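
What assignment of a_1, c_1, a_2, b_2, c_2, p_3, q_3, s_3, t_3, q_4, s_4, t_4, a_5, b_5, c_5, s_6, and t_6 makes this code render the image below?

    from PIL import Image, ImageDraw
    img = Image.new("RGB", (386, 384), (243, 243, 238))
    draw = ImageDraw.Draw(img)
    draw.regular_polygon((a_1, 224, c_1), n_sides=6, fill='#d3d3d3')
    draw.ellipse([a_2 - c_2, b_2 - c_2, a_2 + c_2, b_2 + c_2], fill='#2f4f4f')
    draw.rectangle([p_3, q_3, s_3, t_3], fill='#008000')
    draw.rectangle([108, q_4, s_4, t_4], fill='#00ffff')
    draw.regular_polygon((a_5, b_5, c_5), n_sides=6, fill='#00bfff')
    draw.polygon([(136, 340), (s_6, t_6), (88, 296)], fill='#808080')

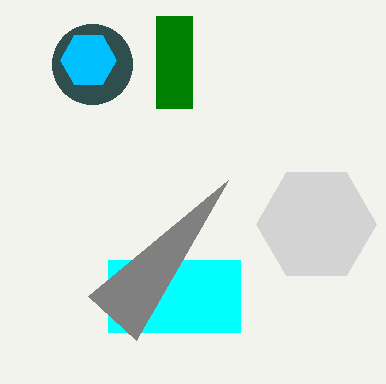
a_1 = 316; c_1 = 60; a_2 = 92; b_2 = 64; c_2 = 40; p_3 = 156; q_3 = 16; s_3 = 192; t_3 = 108; q_4 = 260; s_4 = 240; t_4 = 332; a_5 = 88; b_5 = 60; c_5 = 28; s_6 = 228; t_6 = 180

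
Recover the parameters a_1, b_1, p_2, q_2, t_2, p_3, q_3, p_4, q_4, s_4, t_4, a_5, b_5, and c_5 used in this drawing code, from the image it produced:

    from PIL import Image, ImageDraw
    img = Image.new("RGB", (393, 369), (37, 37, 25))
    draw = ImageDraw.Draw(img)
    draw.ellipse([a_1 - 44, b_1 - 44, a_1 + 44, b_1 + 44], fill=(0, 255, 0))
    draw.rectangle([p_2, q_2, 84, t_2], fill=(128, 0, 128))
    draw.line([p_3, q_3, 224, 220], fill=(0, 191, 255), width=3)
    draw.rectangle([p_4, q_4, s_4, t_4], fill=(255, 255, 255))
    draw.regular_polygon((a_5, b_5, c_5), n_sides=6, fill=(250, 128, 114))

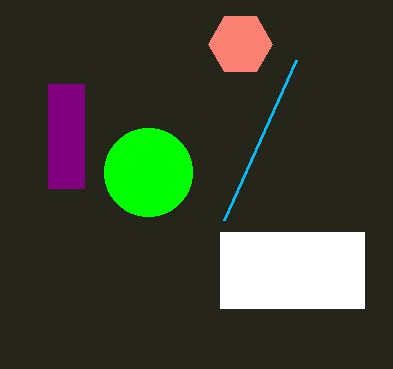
a_1 = 148
b_1 = 172
p_2 = 48
q_2 = 84
t_2 = 188
p_3 = 296
q_3 = 60
p_4 = 220
q_4 = 232
s_4 = 364
t_4 = 308
a_5 = 240
b_5 = 44
c_5 = 32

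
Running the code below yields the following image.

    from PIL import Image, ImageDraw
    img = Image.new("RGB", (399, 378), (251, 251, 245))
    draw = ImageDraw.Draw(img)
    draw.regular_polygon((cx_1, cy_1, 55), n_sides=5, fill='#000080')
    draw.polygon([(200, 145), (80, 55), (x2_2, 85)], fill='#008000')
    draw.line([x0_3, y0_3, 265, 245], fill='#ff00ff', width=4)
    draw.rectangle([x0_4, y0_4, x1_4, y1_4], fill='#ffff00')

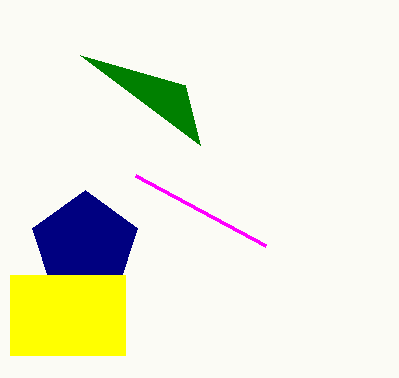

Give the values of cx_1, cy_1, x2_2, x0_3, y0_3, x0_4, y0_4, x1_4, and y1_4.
cx_1 = 85; cy_1 = 245; x2_2 = 185; x0_3 = 135; y0_3 = 175; x0_4 = 10; y0_4 = 275; x1_4 = 125; y1_4 = 355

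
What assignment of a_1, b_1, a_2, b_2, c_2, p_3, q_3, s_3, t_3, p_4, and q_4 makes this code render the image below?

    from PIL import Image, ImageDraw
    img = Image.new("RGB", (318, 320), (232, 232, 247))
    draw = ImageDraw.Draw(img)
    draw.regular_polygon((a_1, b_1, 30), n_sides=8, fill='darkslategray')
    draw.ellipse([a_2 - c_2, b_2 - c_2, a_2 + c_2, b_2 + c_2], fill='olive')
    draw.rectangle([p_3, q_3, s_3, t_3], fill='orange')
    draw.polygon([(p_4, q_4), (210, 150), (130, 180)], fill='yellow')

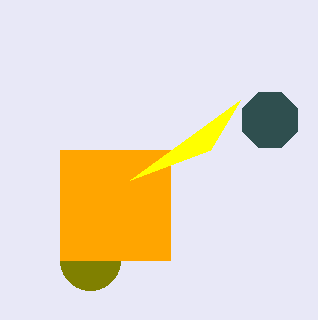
a_1 = 270
b_1 = 120
a_2 = 90
b_2 = 260
c_2 = 30
p_3 = 60
q_3 = 150
s_3 = 170
t_3 = 260
p_4 = 240
q_4 = 100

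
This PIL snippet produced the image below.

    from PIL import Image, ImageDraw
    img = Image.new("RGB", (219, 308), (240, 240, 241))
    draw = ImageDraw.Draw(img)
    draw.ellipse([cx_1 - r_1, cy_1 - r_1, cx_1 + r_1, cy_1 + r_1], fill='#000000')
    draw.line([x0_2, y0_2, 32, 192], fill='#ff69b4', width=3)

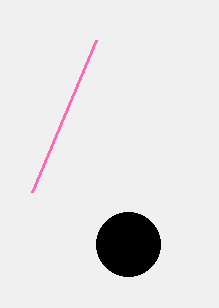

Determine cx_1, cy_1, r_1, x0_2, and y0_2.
cx_1 = 128; cy_1 = 244; r_1 = 32; x0_2 = 96; y0_2 = 40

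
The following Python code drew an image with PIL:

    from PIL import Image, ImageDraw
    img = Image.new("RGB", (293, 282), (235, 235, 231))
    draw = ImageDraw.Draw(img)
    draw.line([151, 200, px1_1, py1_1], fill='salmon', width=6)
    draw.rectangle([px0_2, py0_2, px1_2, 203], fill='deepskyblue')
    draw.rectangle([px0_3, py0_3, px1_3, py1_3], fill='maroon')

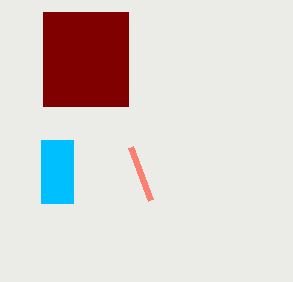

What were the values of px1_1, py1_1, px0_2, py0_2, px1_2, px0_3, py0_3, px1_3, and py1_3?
px1_1 = 131, py1_1 = 147, px0_2 = 41, py0_2 = 140, px1_2 = 73, px0_3 = 43, py0_3 = 12, px1_3 = 128, py1_3 = 106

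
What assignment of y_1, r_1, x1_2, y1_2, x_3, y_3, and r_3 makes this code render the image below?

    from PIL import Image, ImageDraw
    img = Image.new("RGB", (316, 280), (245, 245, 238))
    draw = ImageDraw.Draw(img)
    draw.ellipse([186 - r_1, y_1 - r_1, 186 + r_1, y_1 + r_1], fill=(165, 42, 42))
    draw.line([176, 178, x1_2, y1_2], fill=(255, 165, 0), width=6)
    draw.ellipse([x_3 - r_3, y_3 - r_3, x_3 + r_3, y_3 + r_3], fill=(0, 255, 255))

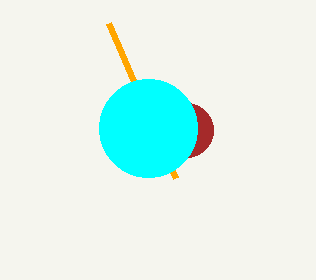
y_1 = 130; r_1 = 27; x1_2 = 109; y1_2 = 23; x_3 = 148; y_3 = 128; r_3 = 49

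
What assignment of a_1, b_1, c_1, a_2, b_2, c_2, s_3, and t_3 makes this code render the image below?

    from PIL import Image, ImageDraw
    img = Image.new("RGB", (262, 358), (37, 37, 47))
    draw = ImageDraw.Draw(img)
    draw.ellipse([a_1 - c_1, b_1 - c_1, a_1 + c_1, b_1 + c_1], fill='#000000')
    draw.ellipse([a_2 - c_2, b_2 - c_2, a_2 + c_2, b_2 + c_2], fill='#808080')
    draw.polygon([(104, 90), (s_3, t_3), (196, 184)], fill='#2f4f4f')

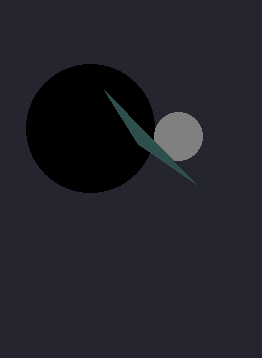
a_1 = 90
b_1 = 128
c_1 = 64
a_2 = 178
b_2 = 136
c_2 = 24
s_3 = 138
t_3 = 144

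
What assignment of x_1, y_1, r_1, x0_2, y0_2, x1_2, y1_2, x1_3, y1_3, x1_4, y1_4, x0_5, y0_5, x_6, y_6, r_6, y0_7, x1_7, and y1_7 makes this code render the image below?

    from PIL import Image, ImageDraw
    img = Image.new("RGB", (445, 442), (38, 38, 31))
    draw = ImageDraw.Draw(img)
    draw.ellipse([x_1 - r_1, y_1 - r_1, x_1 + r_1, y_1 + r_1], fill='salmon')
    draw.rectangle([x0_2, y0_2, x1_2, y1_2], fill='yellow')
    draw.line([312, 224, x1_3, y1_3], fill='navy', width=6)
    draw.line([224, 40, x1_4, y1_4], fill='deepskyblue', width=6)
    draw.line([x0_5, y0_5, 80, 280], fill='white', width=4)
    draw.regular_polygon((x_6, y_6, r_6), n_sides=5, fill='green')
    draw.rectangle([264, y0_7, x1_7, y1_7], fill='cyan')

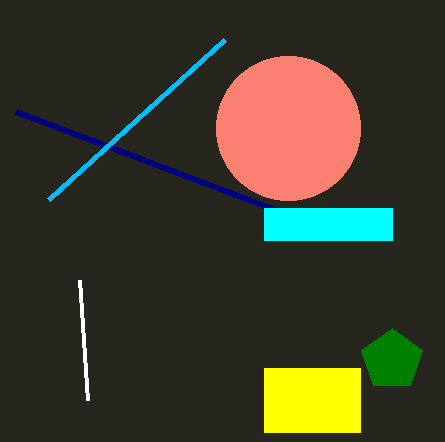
x_1 = 288; y_1 = 128; r_1 = 72; x0_2 = 264; y0_2 = 368; x1_2 = 360; y1_2 = 432; x1_3 = 16; y1_3 = 112; x1_4 = 48; y1_4 = 200; x0_5 = 88; y0_5 = 400; x_6 = 392; y_6 = 360; r_6 = 32; y0_7 = 208; x1_7 = 392; y1_7 = 240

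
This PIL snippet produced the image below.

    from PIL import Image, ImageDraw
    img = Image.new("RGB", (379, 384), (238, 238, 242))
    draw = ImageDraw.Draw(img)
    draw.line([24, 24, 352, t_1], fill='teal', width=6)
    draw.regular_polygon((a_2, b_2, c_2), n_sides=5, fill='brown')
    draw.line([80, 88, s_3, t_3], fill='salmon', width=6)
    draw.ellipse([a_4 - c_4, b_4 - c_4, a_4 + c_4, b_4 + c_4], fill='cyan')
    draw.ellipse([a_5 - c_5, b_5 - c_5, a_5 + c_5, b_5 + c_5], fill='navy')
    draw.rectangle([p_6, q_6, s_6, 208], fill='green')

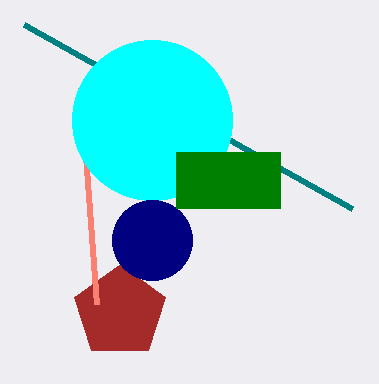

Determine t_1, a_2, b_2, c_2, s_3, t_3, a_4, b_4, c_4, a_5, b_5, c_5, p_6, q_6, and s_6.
t_1 = 208; a_2 = 120; b_2 = 312; c_2 = 48; s_3 = 96; t_3 = 304; a_4 = 152; b_4 = 120; c_4 = 80; a_5 = 152; b_5 = 240; c_5 = 40; p_6 = 176; q_6 = 152; s_6 = 280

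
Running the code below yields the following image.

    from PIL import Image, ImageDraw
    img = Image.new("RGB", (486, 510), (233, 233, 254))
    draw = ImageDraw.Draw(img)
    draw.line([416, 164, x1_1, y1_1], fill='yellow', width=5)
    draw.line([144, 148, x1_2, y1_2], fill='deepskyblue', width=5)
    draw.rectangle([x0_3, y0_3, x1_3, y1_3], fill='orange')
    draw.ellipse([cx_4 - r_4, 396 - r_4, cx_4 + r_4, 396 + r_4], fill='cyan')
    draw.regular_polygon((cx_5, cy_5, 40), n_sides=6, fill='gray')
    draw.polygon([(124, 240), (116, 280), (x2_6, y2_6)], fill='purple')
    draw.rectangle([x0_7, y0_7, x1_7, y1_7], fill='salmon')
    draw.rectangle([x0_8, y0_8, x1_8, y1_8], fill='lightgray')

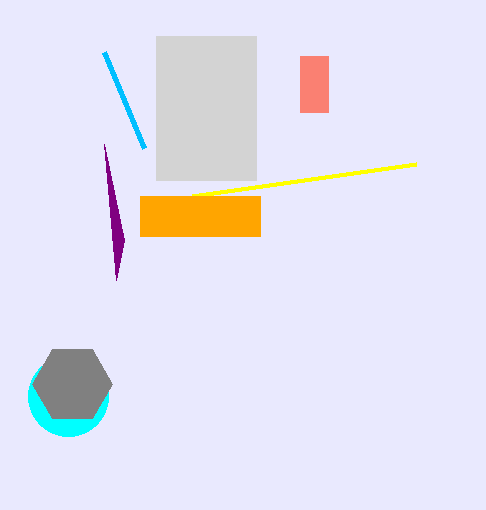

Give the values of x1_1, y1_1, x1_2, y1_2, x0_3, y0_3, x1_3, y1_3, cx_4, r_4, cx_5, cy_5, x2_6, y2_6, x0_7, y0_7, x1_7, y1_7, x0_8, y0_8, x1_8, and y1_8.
x1_1 = 192
y1_1 = 196
x1_2 = 104
y1_2 = 52
x0_3 = 140
y0_3 = 196
x1_3 = 260
y1_3 = 236
cx_4 = 68
r_4 = 40
cx_5 = 72
cy_5 = 384
x2_6 = 104
y2_6 = 144
x0_7 = 300
y0_7 = 56
x1_7 = 328
y1_7 = 112
x0_8 = 156
y0_8 = 36
x1_8 = 256
y1_8 = 180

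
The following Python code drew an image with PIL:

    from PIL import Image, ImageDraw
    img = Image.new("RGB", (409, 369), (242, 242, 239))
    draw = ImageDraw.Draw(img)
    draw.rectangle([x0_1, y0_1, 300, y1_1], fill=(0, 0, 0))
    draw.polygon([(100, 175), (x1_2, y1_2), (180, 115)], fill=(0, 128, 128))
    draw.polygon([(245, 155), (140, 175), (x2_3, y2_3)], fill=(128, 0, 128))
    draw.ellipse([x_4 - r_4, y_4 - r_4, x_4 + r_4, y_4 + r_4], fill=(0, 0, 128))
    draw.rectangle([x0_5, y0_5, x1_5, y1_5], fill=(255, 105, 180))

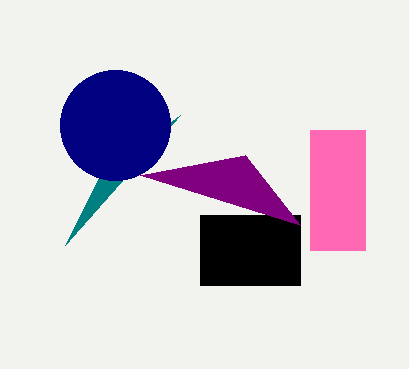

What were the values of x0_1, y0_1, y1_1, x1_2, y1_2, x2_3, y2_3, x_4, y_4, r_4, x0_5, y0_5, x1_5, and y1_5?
x0_1 = 200; y0_1 = 215; y1_1 = 285; x1_2 = 65; y1_2 = 245; x2_3 = 300; y2_3 = 225; x_4 = 115; y_4 = 125; r_4 = 55; x0_5 = 310; y0_5 = 130; x1_5 = 365; y1_5 = 250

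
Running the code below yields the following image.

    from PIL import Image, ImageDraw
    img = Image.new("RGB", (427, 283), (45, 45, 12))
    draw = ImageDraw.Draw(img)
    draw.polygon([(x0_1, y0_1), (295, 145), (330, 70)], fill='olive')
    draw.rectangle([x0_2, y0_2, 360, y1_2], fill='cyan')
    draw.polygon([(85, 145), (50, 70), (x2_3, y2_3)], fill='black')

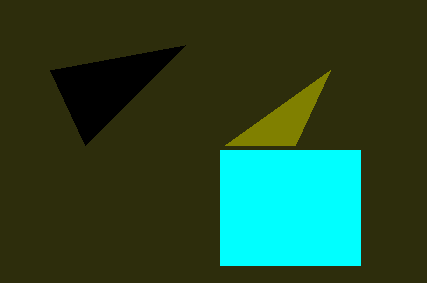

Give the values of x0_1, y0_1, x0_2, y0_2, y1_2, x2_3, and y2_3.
x0_1 = 225
y0_1 = 145
x0_2 = 220
y0_2 = 150
y1_2 = 265
x2_3 = 185
y2_3 = 45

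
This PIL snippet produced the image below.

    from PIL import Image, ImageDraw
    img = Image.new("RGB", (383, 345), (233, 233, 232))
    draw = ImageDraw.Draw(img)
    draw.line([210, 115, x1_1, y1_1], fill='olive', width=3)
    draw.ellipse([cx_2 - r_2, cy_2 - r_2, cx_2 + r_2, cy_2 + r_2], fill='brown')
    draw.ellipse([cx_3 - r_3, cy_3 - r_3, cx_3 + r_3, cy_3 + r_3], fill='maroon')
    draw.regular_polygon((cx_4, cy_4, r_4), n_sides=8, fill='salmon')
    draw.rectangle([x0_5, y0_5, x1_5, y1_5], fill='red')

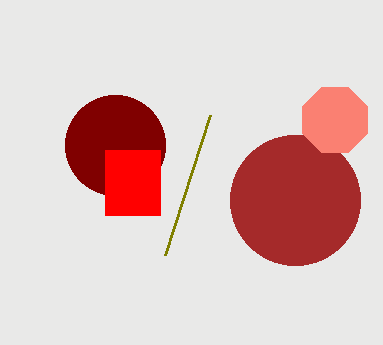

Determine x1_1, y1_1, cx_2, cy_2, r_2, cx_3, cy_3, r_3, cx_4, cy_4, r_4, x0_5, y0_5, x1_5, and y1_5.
x1_1 = 165, y1_1 = 255, cx_2 = 295, cy_2 = 200, r_2 = 65, cx_3 = 115, cy_3 = 145, r_3 = 50, cx_4 = 335, cy_4 = 120, r_4 = 35, x0_5 = 105, y0_5 = 150, x1_5 = 160, y1_5 = 215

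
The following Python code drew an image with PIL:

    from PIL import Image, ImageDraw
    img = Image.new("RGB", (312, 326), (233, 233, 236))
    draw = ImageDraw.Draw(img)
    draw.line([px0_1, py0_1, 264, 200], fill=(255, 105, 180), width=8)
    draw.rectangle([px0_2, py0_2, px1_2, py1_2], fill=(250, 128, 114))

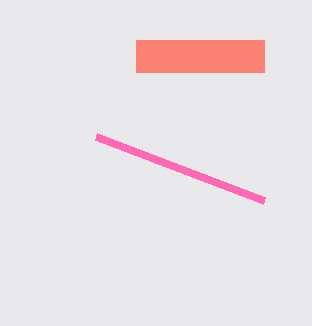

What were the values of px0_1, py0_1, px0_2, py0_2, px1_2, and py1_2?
px0_1 = 96; py0_1 = 136; px0_2 = 136; py0_2 = 40; px1_2 = 264; py1_2 = 72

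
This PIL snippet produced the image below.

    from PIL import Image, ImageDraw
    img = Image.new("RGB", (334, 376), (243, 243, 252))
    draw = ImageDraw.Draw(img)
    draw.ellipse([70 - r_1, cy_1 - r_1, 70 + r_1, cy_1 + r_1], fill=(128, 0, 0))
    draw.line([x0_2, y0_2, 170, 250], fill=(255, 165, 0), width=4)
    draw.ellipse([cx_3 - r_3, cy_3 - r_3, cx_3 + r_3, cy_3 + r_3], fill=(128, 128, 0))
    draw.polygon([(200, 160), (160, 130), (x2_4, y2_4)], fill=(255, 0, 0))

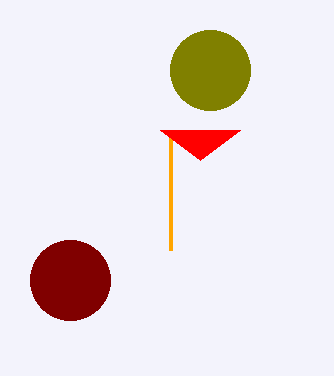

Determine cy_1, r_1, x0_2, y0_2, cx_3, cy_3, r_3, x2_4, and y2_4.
cy_1 = 280; r_1 = 40; x0_2 = 170; y0_2 = 130; cx_3 = 210; cy_3 = 70; r_3 = 40; x2_4 = 240; y2_4 = 130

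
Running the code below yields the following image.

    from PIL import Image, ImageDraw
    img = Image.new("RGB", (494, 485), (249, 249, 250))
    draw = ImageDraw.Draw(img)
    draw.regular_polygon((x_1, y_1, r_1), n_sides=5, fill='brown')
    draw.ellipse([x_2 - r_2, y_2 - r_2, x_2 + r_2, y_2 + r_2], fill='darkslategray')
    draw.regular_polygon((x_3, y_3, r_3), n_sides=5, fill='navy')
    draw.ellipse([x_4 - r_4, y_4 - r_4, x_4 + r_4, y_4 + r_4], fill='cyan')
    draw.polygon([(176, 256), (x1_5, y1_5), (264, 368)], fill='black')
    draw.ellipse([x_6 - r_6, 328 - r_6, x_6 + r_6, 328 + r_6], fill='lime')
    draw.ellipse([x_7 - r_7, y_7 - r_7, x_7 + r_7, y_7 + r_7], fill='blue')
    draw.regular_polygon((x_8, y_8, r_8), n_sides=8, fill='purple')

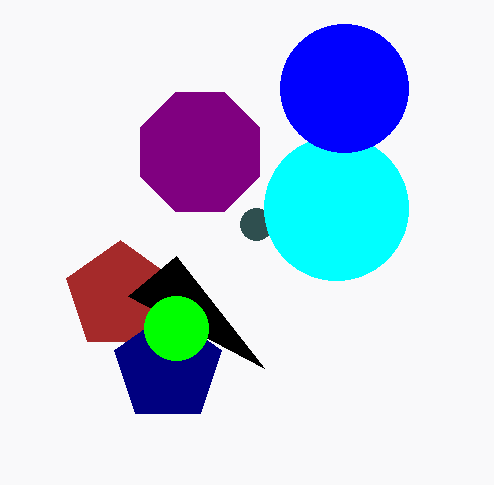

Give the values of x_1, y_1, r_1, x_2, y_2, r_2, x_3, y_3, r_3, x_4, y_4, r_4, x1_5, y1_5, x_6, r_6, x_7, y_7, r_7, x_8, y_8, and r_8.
x_1 = 120
y_1 = 296
r_1 = 56
x_2 = 256
y_2 = 224
r_2 = 16
x_3 = 168
y_3 = 368
r_3 = 56
x_4 = 336
y_4 = 208
r_4 = 72
x1_5 = 128
y1_5 = 296
x_6 = 176
r_6 = 32
x_7 = 344
y_7 = 88
r_7 = 64
x_8 = 200
y_8 = 152
r_8 = 64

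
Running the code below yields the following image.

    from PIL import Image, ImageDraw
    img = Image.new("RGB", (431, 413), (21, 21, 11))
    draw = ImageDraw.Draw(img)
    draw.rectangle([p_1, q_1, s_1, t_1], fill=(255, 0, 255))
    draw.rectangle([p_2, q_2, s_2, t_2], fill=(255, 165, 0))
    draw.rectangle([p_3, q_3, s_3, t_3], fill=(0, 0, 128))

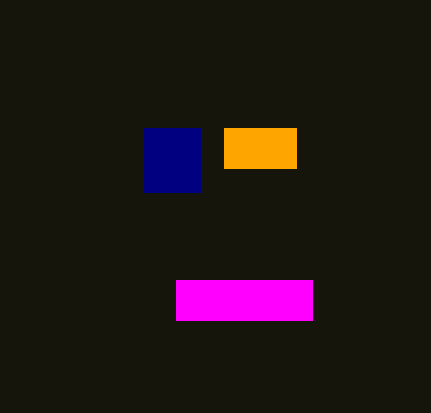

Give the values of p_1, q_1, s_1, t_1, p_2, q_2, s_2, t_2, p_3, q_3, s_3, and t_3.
p_1 = 176
q_1 = 280
s_1 = 312
t_1 = 320
p_2 = 224
q_2 = 128
s_2 = 296
t_2 = 168
p_3 = 144
q_3 = 128
s_3 = 200
t_3 = 192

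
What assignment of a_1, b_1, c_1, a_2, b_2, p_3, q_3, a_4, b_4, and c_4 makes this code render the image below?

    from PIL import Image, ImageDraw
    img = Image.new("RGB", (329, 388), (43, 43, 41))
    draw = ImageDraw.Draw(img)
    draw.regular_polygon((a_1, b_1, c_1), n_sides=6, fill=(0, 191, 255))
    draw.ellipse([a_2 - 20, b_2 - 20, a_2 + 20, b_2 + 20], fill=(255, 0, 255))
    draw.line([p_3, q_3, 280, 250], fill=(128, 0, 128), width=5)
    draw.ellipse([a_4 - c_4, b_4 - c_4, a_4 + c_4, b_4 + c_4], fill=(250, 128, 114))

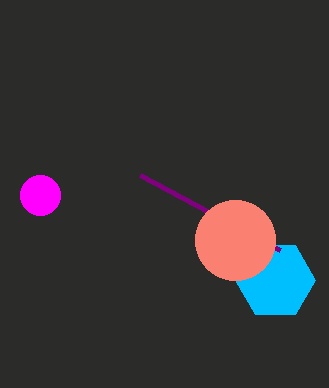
a_1 = 275, b_1 = 280, c_1 = 40, a_2 = 40, b_2 = 195, p_3 = 140, q_3 = 175, a_4 = 235, b_4 = 240, c_4 = 40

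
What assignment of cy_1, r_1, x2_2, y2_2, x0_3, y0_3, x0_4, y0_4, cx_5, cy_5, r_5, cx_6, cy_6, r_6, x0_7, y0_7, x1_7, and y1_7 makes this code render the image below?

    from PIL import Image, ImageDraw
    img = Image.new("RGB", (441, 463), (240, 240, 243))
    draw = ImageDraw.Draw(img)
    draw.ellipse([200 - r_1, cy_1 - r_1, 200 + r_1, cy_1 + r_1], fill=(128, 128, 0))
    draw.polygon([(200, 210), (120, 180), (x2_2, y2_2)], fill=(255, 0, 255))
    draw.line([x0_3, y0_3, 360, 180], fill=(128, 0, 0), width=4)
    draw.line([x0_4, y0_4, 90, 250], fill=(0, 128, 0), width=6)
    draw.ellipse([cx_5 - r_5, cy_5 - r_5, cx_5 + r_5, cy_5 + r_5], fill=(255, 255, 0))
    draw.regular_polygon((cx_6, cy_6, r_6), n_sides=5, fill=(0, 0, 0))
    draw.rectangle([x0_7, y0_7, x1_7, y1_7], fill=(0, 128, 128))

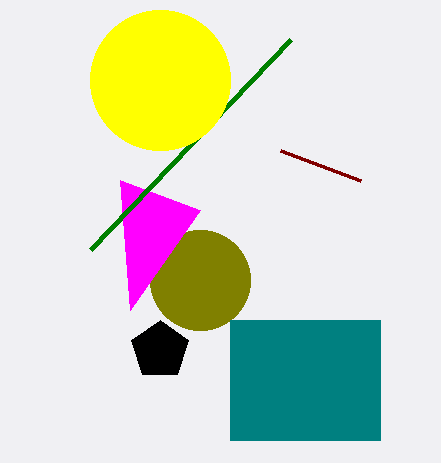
cy_1 = 280
r_1 = 50
x2_2 = 130
y2_2 = 310
x0_3 = 280
y0_3 = 150
x0_4 = 290
y0_4 = 40
cx_5 = 160
cy_5 = 80
r_5 = 70
cx_6 = 160
cy_6 = 350
r_6 = 30
x0_7 = 230
y0_7 = 320
x1_7 = 380
y1_7 = 440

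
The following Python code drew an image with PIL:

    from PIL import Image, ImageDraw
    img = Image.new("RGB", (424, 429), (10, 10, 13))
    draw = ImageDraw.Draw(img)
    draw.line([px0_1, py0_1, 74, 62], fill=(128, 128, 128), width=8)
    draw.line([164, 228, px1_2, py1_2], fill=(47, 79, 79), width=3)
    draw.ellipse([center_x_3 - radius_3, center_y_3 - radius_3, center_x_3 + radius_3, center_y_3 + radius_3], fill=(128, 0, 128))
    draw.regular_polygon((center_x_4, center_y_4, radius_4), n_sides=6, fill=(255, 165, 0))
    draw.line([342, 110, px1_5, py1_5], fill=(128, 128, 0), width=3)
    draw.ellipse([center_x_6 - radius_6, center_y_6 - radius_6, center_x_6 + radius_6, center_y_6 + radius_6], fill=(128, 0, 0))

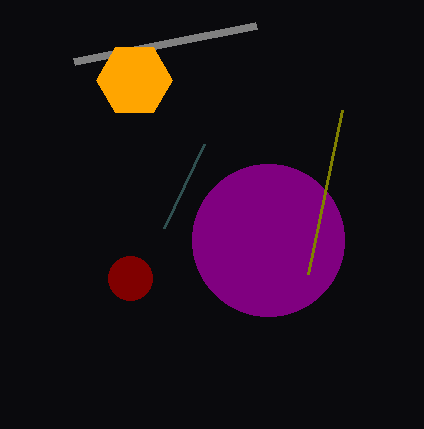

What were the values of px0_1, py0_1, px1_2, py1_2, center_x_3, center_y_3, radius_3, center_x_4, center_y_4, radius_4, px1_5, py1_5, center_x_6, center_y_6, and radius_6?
px0_1 = 256, py0_1 = 26, px1_2 = 204, py1_2 = 144, center_x_3 = 268, center_y_3 = 240, radius_3 = 76, center_x_4 = 134, center_y_4 = 80, radius_4 = 38, px1_5 = 308, py1_5 = 274, center_x_6 = 130, center_y_6 = 278, radius_6 = 22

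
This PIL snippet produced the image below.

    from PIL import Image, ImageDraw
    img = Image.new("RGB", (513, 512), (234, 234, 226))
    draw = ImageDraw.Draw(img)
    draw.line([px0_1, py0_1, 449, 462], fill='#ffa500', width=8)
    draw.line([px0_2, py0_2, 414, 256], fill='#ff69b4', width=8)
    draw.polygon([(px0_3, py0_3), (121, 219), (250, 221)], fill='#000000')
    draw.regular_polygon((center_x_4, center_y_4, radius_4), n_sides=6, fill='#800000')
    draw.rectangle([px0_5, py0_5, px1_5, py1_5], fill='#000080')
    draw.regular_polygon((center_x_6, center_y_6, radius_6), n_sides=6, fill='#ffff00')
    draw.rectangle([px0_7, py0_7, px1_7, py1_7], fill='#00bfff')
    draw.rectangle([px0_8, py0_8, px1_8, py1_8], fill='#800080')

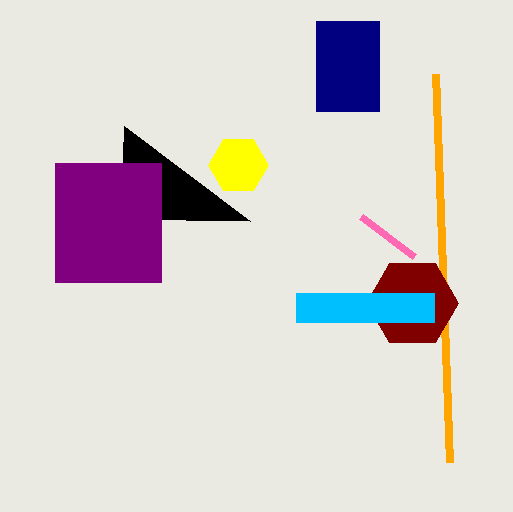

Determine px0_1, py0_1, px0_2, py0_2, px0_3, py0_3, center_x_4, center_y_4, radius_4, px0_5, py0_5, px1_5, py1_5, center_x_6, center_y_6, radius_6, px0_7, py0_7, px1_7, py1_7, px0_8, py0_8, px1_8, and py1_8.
px0_1 = 435; py0_1 = 74; px0_2 = 361; py0_2 = 216; px0_3 = 124; py0_3 = 126; center_x_4 = 412; center_y_4 = 303; radius_4 = 46; px0_5 = 316; py0_5 = 21; px1_5 = 379; py1_5 = 111; center_x_6 = 238; center_y_6 = 165; radius_6 = 30; px0_7 = 296; py0_7 = 293; px1_7 = 434; py1_7 = 322; px0_8 = 55; py0_8 = 163; px1_8 = 161; py1_8 = 282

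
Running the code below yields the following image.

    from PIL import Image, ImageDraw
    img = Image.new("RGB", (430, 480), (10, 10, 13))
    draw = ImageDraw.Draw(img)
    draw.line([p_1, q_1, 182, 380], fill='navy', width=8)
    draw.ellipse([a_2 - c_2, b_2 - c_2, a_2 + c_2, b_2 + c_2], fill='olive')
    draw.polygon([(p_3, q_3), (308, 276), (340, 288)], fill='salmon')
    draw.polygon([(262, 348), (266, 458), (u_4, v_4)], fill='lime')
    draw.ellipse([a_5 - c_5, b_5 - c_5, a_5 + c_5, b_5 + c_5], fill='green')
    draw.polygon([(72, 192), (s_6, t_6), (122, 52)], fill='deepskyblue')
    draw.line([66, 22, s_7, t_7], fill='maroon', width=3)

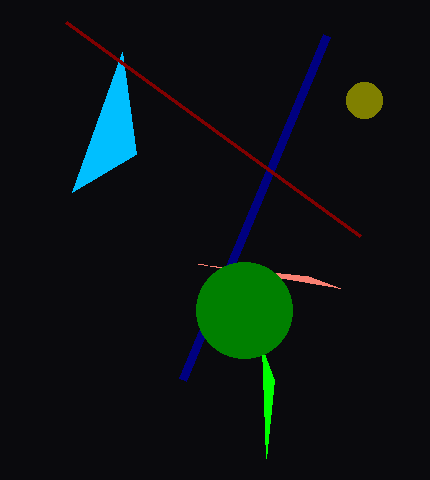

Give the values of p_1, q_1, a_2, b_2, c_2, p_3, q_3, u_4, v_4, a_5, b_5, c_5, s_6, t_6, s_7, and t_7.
p_1 = 326, q_1 = 36, a_2 = 364, b_2 = 100, c_2 = 18, p_3 = 198, q_3 = 264, u_4 = 274, v_4 = 380, a_5 = 244, b_5 = 310, c_5 = 48, s_6 = 136, t_6 = 154, s_7 = 360, t_7 = 236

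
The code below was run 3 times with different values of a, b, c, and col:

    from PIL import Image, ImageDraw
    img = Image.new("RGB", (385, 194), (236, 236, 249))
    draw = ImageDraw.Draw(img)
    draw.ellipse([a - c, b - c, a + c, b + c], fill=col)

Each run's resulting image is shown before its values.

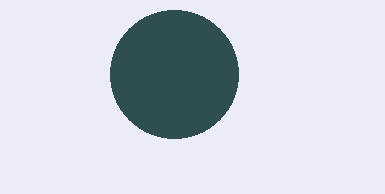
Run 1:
a = 174
b = 74
c = 64
col = 'darkslategray'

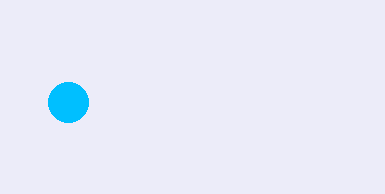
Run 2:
a = 68, b = 102, c = 20, col = 'deepskyblue'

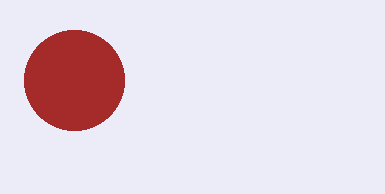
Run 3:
a = 74, b = 80, c = 50, col = 'brown'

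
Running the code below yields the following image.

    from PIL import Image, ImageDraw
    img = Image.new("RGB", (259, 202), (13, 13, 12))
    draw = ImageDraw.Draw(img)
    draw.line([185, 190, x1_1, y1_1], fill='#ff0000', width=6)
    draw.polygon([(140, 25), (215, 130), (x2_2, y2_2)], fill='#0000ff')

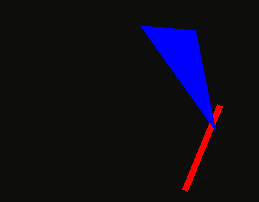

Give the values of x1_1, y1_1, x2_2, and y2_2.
x1_1 = 220; y1_1 = 105; x2_2 = 195; y2_2 = 30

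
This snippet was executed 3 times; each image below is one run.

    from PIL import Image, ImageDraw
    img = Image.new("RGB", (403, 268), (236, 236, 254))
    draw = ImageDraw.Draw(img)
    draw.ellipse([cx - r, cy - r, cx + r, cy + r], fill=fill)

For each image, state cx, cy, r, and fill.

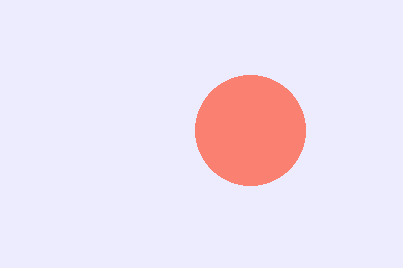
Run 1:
cx = 250, cy = 130, r = 55, fill = 'salmon'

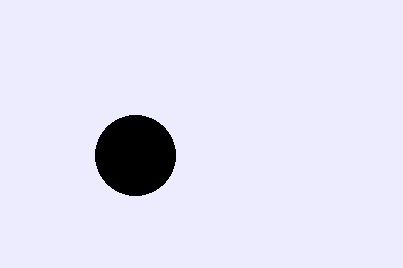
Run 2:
cx = 135, cy = 155, r = 40, fill = 'black'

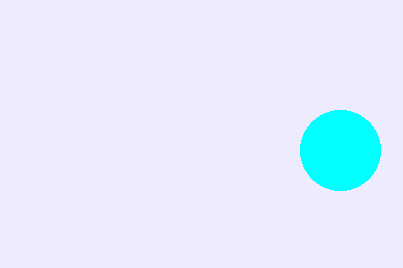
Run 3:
cx = 340, cy = 150, r = 40, fill = 'cyan'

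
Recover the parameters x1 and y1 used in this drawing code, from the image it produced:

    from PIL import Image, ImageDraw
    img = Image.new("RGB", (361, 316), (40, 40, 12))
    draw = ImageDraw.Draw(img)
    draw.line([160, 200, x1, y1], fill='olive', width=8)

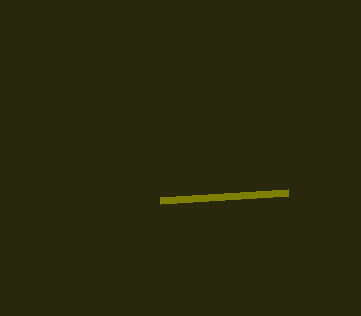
x1 = 288
y1 = 192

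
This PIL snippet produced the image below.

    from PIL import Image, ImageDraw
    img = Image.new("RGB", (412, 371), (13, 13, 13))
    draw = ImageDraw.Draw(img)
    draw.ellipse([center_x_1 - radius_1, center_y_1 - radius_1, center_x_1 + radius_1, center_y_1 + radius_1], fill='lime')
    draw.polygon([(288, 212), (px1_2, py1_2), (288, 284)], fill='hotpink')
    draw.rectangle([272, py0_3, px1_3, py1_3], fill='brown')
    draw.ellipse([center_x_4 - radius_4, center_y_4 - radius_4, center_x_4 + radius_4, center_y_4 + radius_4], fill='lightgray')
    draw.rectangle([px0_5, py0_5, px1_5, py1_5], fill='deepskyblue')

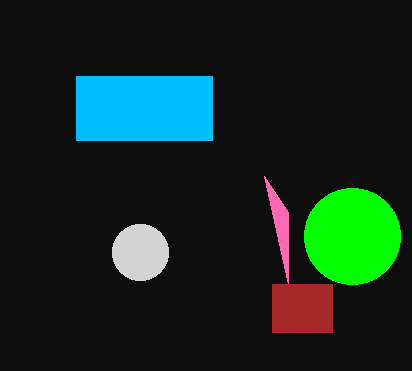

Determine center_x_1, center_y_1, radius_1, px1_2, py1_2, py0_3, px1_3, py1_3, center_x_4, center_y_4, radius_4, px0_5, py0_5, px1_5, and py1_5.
center_x_1 = 352
center_y_1 = 236
radius_1 = 48
px1_2 = 264
py1_2 = 176
py0_3 = 284
px1_3 = 332
py1_3 = 332
center_x_4 = 140
center_y_4 = 252
radius_4 = 28
px0_5 = 76
py0_5 = 76
px1_5 = 212
py1_5 = 140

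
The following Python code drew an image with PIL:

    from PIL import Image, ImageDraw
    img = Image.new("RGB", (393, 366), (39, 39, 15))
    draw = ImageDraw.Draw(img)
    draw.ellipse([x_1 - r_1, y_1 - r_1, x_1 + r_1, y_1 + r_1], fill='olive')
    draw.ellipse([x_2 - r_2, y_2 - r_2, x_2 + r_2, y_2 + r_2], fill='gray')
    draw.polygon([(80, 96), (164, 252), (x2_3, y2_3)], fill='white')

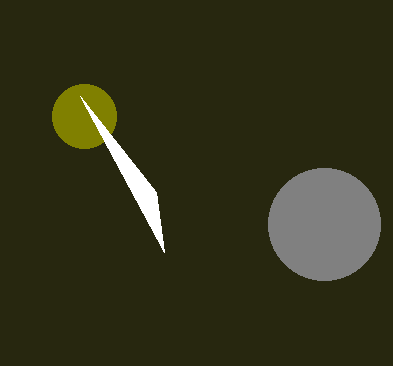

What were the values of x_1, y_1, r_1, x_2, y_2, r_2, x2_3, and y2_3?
x_1 = 84
y_1 = 116
r_1 = 32
x_2 = 324
y_2 = 224
r_2 = 56
x2_3 = 156
y2_3 = 192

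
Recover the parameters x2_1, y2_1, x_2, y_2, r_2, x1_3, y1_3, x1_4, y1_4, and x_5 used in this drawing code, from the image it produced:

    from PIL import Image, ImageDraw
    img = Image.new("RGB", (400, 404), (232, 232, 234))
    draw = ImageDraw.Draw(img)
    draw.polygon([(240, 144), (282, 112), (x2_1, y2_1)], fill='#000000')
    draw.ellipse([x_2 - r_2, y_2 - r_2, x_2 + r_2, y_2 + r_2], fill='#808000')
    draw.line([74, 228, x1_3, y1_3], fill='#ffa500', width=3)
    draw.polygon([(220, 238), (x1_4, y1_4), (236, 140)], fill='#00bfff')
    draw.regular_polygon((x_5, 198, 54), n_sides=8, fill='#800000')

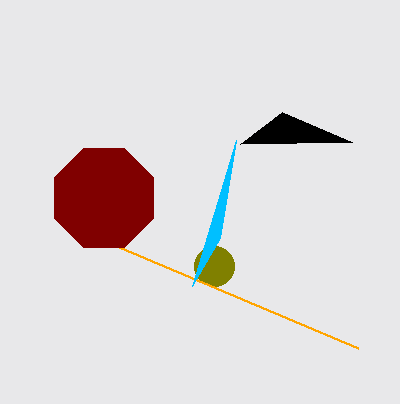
x2_1 = 352; y2_1 = 142; x_2 = 214; y_2 = 266; r_2 = 20; x1_3 = 358; y1_3 = 348; x1_4 = 192; y1_4 = 286; x_5 = 104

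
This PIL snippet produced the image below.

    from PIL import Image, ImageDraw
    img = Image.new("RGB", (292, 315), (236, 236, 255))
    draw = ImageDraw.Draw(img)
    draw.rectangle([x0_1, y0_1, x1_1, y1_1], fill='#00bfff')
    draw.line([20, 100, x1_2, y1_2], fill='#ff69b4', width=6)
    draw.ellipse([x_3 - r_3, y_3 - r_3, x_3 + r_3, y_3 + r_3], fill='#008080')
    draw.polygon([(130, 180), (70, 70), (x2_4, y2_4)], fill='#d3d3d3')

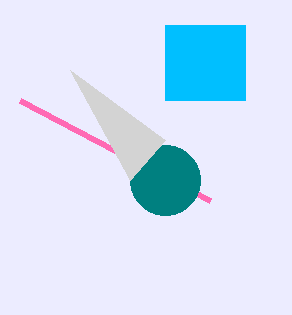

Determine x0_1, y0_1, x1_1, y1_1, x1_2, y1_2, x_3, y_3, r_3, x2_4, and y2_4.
x0_1 = 165; y0_1 = 25; x1_1 = 245; y1_1 = 100; x1_2 = 210; y1_2 = 200; x_3 = 165; y_3 = 180; r_3 = 35; x2_4 = 165; y2_4 = 140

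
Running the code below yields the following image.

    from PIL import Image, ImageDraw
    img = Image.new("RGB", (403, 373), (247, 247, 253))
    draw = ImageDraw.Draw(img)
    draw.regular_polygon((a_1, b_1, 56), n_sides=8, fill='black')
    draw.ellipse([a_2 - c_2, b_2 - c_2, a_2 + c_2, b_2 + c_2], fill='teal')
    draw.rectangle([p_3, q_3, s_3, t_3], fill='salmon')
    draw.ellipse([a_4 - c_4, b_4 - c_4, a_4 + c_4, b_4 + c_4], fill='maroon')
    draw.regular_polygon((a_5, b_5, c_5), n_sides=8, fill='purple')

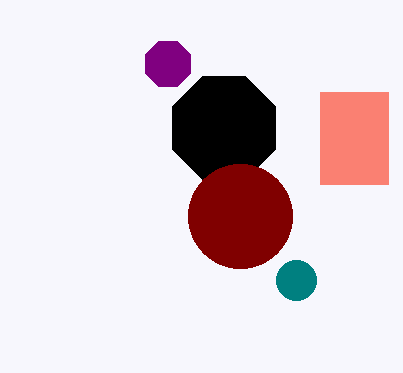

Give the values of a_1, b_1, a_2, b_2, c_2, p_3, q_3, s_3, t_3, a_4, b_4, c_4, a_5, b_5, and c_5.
a_1 = 224
b_1 = 128
a_2 = 296
b_2 = 280
c_2 = 20
p_3 = 320
q_3 = 92
s_3 = 388
t_3 = 184
a_4 = 240
b_4 = 216
c_4 = 52
a_5 = 168
b_5 = 64
c_5 = 24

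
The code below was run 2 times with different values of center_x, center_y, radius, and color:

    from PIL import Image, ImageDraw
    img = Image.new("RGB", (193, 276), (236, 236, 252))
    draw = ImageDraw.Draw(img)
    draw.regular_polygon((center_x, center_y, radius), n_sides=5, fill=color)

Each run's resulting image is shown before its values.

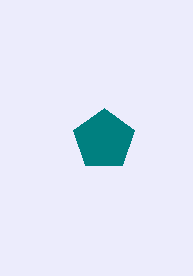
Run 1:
center_x = 104
center_y = 140
radius = 32
color = 'teal'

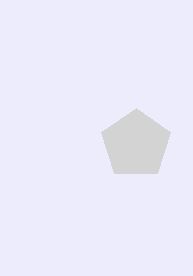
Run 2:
center_x = 136, center_y = 144, radius = 36, color = 'lightgray'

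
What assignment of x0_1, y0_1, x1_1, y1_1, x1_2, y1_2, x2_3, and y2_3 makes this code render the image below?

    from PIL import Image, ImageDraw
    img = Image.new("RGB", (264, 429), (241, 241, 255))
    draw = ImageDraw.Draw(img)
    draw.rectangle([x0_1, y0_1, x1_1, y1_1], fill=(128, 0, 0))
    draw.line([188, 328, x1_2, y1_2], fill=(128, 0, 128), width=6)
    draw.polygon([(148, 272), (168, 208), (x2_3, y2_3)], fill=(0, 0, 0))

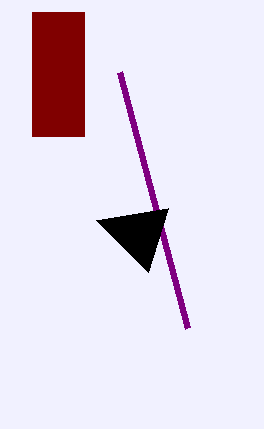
x0_1 = 32; y0_1 = 12; x1_1 = 84; y1_1 = 136; x1_2 = 120; y1_2 = 72; x2_3 = 96; y2_3 = 220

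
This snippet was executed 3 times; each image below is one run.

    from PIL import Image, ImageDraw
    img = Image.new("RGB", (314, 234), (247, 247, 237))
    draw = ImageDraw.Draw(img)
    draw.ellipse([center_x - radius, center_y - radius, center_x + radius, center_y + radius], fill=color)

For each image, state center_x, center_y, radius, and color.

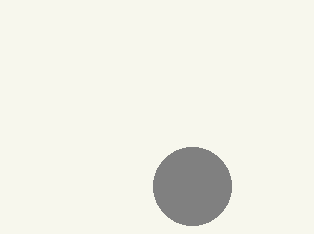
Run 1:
center_x = 192, center_y = 186, radius = 39, color = 'gray'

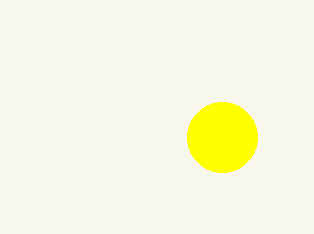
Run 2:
center_x = 222
center_y = 137
radius = 35
color = 'yellow'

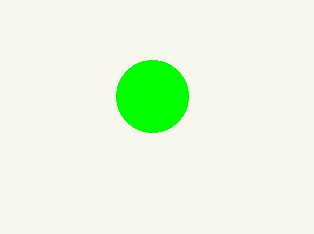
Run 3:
center_x = 152; center_y = 96; radius = 36; color = 'lime'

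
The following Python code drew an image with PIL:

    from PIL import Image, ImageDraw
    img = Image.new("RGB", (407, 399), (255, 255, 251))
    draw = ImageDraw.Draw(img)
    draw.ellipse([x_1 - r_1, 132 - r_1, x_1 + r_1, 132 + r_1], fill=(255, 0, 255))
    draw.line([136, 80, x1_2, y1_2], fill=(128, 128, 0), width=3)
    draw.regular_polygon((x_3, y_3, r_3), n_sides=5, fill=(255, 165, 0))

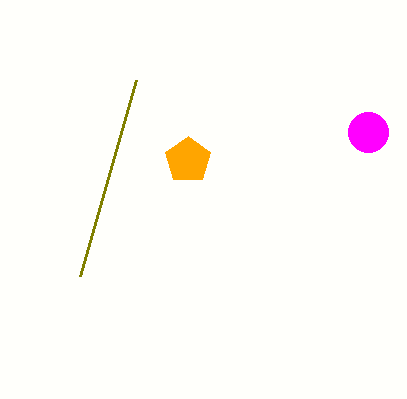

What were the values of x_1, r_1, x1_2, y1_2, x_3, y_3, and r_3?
x_1 = 368
r_1 = 20
x1_2 = 80
y1_2 = 276
x_3 = 188
y_3 = 160
r_3 = 24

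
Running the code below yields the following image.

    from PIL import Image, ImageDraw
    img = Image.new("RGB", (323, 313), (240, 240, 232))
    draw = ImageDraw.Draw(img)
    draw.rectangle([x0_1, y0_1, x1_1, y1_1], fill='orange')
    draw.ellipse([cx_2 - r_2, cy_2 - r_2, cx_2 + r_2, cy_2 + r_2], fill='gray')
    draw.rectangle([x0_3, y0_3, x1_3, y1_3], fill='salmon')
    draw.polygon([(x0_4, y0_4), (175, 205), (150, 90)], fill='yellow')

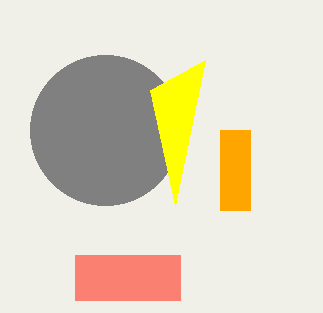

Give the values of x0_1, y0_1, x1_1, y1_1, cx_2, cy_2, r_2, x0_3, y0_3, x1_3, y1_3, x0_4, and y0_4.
x0_1 = 220, y0_1 = 130, x1_1 = 250, y1_1 = 210, cx_2 = 105, cy_2 = 130, r_2 = 75, x0_3 = 75, y0_3 = 255, x1_3 = 180, y1_3 = 300, x0_4 = 205, y0_4 = 60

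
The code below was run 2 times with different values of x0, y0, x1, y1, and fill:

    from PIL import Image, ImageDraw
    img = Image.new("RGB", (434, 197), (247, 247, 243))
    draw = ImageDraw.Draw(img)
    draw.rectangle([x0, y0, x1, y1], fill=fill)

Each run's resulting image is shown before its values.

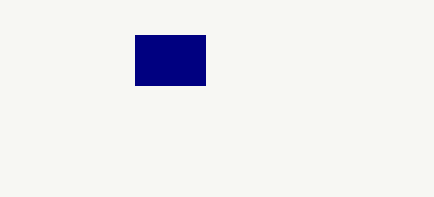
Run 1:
x0 = 135
y0 = 35
x1 = 205
y1 = 85
fill = 'navy'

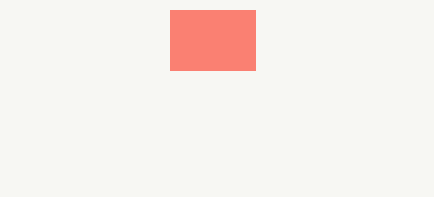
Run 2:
x0 = 170
y0 = 10
x1 = 255
y1 = 70
fill = 'salmon'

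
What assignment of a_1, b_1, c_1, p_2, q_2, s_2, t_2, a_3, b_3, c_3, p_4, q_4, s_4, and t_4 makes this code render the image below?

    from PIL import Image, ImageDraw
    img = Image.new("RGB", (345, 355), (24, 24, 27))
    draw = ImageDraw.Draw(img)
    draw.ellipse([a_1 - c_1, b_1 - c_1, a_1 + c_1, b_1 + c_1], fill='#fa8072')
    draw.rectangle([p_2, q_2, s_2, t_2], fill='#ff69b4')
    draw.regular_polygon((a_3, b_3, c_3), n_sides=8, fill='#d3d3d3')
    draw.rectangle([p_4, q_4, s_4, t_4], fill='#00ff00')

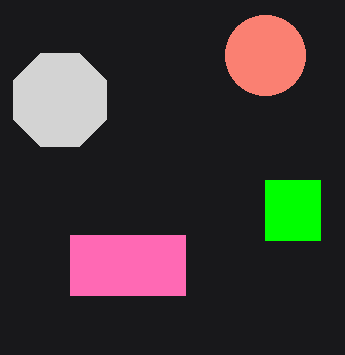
a_1 = 265; b_1 = 55; c_1 = 40; p_2 = 70; q_2 = 235; s_2 = 185; t_2 = 295; a_3 = 60; b_3 = 100; c_3 = 50; p_4 = 265; q_4 = 180; s_4 = 320; t_4 = 240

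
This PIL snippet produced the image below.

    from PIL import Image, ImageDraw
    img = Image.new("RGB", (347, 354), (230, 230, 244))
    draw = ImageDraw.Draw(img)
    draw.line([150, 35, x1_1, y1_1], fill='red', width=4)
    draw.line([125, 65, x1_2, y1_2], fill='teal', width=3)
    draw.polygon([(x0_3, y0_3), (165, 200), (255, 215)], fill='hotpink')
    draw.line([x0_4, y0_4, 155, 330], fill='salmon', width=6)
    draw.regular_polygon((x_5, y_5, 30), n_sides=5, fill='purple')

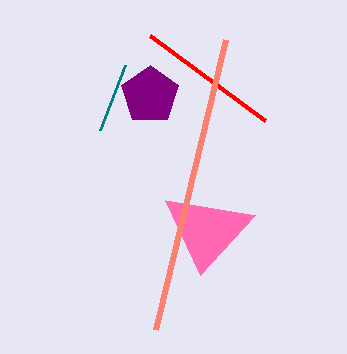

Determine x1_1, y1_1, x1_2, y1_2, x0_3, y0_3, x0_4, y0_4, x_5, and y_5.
x1_1 = 265, y1_1 = 120, x1_2 = 100, y1_2 = 130, x0_3 = 200, y0_3 = 275, x0_4 = 225, y0_4 = 40, x_5 = 150, y_5 = 95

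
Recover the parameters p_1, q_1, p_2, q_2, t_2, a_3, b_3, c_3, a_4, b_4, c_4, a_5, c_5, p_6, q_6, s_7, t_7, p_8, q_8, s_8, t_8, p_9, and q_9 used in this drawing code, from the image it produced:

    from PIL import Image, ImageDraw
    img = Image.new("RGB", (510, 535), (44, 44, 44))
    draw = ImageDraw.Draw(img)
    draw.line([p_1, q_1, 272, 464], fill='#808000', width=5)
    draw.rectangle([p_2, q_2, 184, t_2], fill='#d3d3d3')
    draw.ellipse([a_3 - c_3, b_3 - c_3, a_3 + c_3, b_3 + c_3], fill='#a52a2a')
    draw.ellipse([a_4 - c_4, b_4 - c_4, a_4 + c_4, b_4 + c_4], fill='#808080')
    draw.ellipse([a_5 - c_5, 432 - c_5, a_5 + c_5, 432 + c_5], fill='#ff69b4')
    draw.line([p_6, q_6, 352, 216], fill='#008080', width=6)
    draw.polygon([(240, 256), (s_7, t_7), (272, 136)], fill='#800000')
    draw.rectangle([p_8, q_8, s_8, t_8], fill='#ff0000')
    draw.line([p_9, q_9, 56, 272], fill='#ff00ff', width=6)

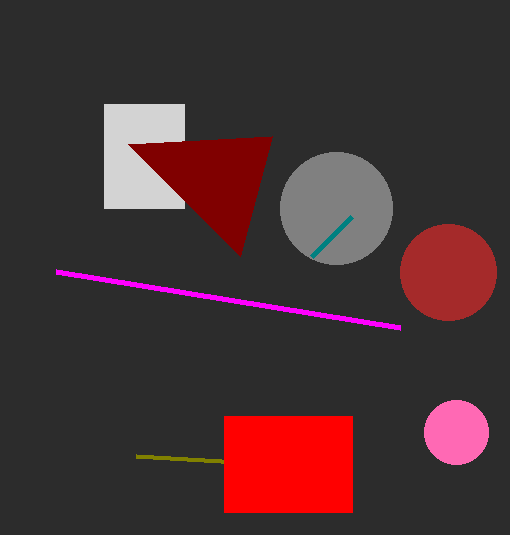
p_1 = 136; q_1 = 456; p_2 = 104; q_2 = 104; t_2 = 208; a_3 = 448; b_3 = 272; c_3 = 48; a_4 = 336; b_4 = 208; c_4 = 56; a_5 = 456; c_5 = 32; p_6 = 312; q_6 = 256; s_7 = 128; t_7 = 144; p_8 = 224; q_8 = 416; s_8 = 352; t_8 = 512; p_9 = 400; q_9 = 328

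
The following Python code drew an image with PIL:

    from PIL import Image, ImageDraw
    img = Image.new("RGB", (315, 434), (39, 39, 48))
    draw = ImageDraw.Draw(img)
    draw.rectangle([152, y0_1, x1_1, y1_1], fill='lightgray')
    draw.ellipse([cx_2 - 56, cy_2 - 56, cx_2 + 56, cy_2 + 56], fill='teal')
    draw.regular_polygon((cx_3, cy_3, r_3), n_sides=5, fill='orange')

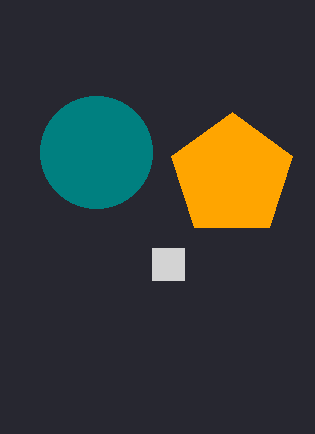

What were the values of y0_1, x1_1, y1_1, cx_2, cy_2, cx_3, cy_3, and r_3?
y0_1 = 248; x1_1 = 184; y1_1 = 280; cx_2 = 96; cy_2 = 152; cx_3 = 232; cy_3 = 176; r_3 = 64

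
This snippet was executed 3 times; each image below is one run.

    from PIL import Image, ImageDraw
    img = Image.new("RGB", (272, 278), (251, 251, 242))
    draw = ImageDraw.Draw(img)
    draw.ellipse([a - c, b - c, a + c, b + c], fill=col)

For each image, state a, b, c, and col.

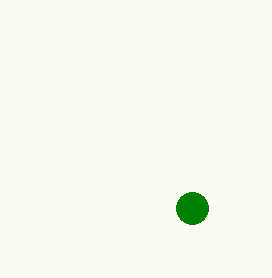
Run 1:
a = 192
b = 208
c = 16
col = 'green'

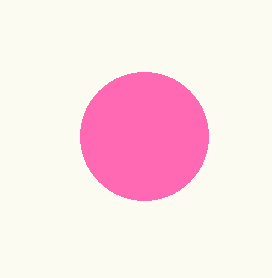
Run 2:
a = 144
b = 136
c = 64
col = 'hotpink'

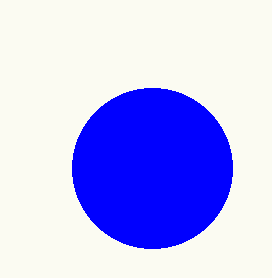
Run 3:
a = 152; b = 168; c = 80; col = 'blue'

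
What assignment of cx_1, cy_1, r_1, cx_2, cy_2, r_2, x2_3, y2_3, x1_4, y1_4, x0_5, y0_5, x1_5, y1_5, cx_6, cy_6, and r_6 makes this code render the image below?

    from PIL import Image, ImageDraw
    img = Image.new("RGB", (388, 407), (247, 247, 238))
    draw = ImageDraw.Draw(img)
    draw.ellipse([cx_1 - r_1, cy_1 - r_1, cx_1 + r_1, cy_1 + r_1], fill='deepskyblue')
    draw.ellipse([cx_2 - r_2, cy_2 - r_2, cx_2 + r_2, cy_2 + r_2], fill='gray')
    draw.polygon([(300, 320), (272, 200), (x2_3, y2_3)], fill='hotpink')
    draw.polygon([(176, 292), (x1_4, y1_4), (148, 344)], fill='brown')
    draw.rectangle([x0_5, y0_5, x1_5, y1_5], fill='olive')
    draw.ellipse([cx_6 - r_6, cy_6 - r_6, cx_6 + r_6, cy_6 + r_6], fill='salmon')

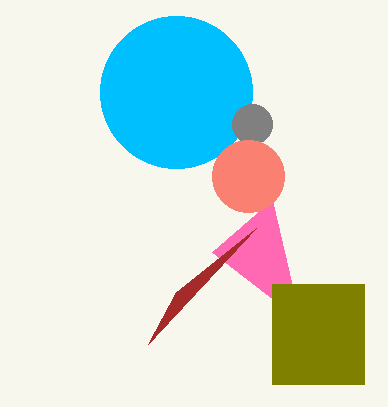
cx_1 = 176, cy_1 = 92, r_1 = 76, cx_2 = 252, cy_2 = 124, r_2 = 20, x2_3 = 212, y2_3 = 252, x1_4 = 256, y1_4 = 228, x0_5 = 272, y0_5 = 284, x1_5 = 364, y1_5 = 384, cx_6 = 248, cy_6 = 176, r_6 = 36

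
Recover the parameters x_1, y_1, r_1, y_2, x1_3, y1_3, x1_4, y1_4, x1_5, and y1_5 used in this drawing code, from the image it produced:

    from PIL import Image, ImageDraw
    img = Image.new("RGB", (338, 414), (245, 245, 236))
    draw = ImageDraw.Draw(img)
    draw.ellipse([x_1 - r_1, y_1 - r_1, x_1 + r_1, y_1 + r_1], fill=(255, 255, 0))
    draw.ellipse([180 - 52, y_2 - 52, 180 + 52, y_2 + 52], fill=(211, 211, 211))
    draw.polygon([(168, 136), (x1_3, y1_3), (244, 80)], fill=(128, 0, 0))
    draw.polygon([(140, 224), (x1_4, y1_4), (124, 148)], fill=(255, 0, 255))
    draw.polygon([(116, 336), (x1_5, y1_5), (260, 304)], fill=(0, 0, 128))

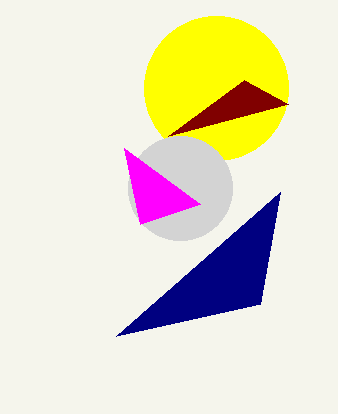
x_1 = 216
y_1 = 88
r_1 = 72
y_2 = 188
x1_3 = 288
y1_3 = 104
x1_4 = 200
y1_4 = 204
x1_5 = 280
y1_5 = 192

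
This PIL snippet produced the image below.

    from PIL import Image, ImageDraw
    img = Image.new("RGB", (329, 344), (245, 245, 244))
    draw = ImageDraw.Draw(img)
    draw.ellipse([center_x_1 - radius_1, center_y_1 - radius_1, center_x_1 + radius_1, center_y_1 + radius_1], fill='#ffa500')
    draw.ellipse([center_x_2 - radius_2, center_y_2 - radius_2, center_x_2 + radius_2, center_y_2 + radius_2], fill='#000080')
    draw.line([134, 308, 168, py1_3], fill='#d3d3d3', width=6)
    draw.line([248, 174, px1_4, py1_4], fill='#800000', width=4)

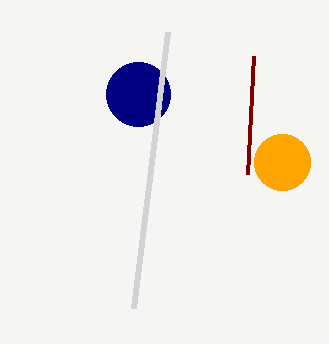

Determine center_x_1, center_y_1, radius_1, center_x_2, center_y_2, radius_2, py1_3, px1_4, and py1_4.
center_x_1 = 282, center_y_1 = 162, radius_1 = 28, center_x_2 = 138, center_y_2 = 94, radius_2 = 32, py1_3 = 32, px1_4 = 254, py1_4 = 56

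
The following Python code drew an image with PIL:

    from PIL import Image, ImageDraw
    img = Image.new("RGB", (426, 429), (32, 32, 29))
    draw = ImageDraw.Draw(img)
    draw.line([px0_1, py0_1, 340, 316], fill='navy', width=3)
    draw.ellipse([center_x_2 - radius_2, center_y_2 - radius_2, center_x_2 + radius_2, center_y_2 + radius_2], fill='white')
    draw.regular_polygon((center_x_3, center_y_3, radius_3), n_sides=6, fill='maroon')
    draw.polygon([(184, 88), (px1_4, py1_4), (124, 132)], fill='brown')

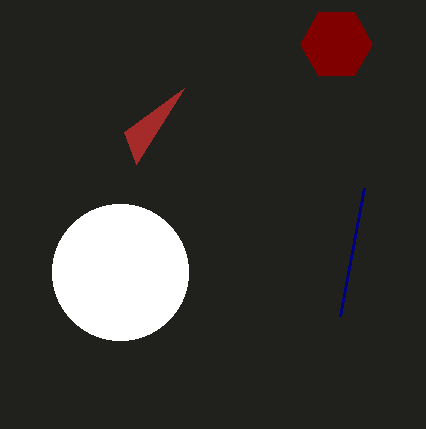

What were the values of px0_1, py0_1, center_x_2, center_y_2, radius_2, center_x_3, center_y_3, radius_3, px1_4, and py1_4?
px0_1 = 364, py0_1 = 188, center_x_2 = 120, center_y_2 = 272, radius_2 = 68, center_x_3 = 336, center_y_3 = 44, radius_3 = 36, px1_4 = 136, py1_4 = 164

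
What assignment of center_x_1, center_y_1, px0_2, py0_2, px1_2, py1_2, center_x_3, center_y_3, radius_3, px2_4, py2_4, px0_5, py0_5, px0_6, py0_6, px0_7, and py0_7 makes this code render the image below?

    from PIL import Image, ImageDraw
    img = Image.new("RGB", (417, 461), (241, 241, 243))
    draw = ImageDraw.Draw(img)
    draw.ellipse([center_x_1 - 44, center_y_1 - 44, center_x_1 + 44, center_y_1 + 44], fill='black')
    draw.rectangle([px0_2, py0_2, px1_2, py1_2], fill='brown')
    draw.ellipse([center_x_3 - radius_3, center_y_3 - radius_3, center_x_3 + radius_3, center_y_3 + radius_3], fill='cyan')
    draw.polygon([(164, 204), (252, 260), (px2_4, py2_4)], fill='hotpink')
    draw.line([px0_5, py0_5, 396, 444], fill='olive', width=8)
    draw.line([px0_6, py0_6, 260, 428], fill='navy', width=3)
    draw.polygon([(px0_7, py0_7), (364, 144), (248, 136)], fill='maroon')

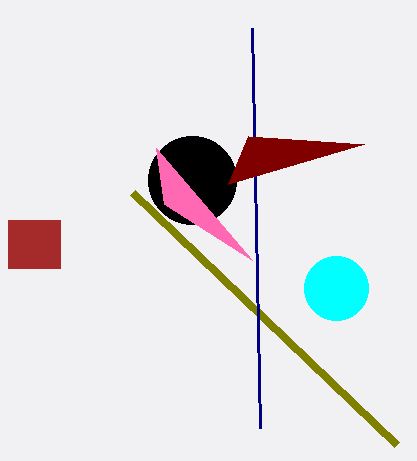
center_x_1 = 192, center_y_1 = 180, px0_2 = 8, py0_2 = 220, px1_2 = 60, py1_2 = 268, center_x_3 = 336, center_y_3 = 288, radius_3 = 32, px2_4 = 156, py2_4 = 148, px0_5 = 132, py0_5 = 192, px0_6 = 252, py0_6 = 28, px0_7 = 228, py0_7 = 184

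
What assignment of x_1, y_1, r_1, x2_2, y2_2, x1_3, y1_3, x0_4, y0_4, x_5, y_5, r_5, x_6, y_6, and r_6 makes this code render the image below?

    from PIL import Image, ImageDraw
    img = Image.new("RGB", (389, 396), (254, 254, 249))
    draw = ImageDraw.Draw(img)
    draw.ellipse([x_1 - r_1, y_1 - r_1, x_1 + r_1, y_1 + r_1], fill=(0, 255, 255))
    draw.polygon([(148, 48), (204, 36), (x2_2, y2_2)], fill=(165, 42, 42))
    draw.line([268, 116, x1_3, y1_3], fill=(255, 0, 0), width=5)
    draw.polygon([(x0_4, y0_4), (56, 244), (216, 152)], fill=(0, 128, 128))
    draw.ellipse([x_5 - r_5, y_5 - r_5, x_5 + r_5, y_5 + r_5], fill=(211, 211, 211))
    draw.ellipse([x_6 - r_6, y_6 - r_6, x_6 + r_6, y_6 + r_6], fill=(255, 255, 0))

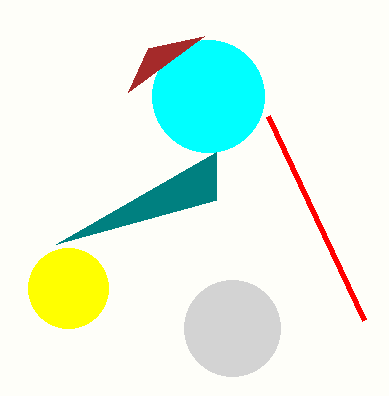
x_1 = 208, y_1 = 96, r_1 = 56, x2_2 = 128, y2_2 = 92, x1_3 = 364, y1_3 = 320, x0_4 = 216, y0_4 = 200, x_5 = 232, y_5 = 328, r_5 = 48, x_6 = 68, y_6 = 288, r_6 = 40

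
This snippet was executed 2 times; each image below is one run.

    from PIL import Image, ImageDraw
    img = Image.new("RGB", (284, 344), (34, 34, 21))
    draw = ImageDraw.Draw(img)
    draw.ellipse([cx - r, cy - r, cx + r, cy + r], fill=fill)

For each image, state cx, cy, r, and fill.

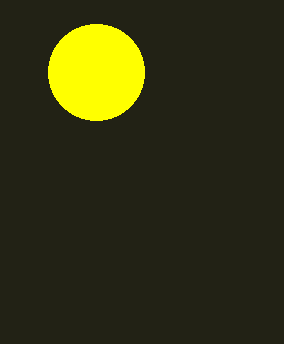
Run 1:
cx = 96, cy = 72, r = 48, fill = 'yellow'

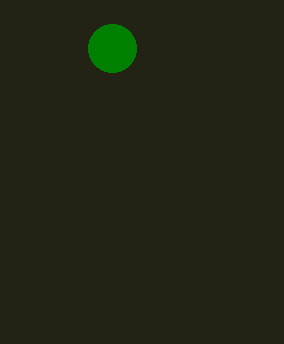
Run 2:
cx = 112; cy = 48; r = 24; fill = 'green'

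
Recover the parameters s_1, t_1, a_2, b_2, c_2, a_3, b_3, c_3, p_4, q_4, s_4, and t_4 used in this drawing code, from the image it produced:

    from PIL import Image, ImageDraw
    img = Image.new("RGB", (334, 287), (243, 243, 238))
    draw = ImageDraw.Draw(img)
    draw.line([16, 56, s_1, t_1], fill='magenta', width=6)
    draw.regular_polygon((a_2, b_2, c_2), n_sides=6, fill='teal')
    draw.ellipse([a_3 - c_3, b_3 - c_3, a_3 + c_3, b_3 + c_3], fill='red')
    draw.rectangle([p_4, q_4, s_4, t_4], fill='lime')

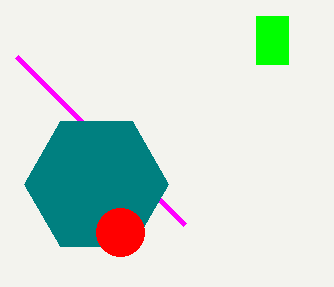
s_1 = 184; t_1 = 224; a_2 = 96; b_2 = 184; c_2 = 72; a_3 = 120; b_3 = 232; c_3 = 24; p_4 = 256; q_4 = 16; s_4 = 288; t_4 = 64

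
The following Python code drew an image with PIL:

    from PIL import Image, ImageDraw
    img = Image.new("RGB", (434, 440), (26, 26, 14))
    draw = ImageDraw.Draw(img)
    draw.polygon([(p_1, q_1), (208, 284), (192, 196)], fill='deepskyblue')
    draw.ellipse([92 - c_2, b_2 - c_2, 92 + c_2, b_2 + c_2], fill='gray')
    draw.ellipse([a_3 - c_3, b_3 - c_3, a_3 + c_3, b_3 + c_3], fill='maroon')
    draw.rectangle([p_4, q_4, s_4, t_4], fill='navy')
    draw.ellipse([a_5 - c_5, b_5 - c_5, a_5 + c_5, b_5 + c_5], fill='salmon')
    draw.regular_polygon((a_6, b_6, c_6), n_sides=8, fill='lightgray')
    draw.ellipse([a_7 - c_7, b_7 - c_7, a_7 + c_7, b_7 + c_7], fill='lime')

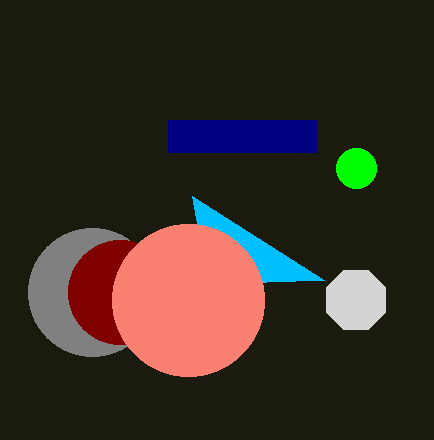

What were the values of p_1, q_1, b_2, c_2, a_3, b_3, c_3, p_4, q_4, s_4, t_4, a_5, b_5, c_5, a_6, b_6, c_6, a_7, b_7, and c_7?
p_1 = 324
q_1 = 280
b_2 = 292
c_2 = 64
a_3 = 120
b_3 = 292
c_3 = 52
p_4 = 168
q_4 = 120
s_4 = 316
t_4 = 152
a_5 = 188
b_5 = 300
c_5 = 76
a_6 = 356
b_6 = 300
c_6 = 32
a_7 = 356
b_7 = 168
c_7 = 20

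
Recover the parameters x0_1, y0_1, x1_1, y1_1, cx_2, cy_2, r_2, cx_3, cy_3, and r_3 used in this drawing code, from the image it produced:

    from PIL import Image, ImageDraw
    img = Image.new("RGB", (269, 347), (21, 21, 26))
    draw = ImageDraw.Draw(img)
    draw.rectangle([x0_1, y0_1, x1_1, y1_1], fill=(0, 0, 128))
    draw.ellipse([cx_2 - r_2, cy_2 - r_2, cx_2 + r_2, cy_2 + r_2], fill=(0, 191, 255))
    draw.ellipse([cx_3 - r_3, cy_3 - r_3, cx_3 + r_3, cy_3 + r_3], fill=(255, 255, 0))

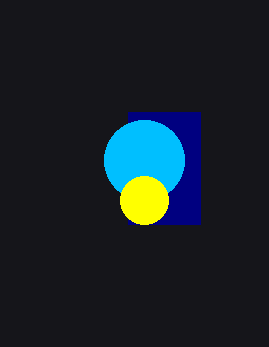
x0_1 = 128
y0_1 = 112
x1_1 = 200
y1_1 = 224
cx_2 = 144
cy_2 = 160
r_2 = 40
cx_3 = 144
cy_3 = 200
r_3 = 24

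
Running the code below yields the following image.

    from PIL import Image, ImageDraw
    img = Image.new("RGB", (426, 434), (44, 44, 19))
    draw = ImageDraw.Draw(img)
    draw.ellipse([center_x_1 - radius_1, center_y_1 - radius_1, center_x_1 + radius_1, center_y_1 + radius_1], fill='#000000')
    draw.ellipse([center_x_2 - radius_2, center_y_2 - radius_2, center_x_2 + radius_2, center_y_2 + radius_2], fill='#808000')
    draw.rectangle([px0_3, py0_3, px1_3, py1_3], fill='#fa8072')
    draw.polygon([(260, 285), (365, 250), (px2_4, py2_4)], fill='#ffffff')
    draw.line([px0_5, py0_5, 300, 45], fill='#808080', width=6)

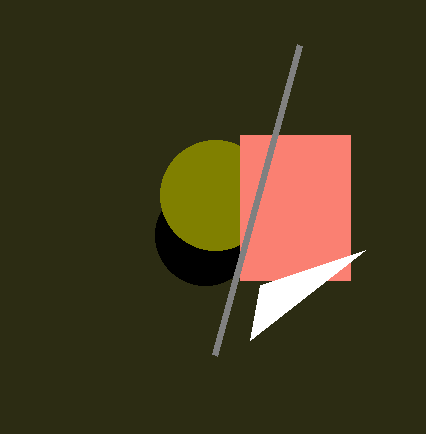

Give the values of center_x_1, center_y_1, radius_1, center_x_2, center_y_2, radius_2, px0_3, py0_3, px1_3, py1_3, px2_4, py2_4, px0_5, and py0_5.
center_x_1 = 205
center_y_1 = 235
radius_1 = 50
center_x_2 = 215
center_y_2 = 195
radius_2 = 55
px0_3 = 240
py0_3 = 135
px1_3 = 350
py1_3 = 280
px2_4 = 250
py2_4 = 340
px0_5 = 215
py0_5 = 355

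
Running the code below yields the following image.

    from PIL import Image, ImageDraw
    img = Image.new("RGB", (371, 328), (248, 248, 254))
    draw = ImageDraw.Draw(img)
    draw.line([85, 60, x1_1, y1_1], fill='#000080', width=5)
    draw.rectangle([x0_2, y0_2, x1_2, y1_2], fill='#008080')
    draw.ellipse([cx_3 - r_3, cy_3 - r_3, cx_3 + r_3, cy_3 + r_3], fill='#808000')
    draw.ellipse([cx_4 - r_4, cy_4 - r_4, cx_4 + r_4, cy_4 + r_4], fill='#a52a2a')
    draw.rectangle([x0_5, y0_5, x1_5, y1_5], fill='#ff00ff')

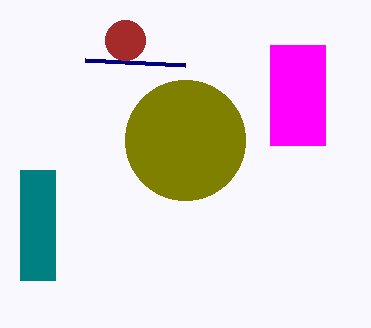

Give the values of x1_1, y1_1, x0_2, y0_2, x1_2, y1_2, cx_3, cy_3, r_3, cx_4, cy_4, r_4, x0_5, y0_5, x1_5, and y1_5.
x1_1 = 185, y1_1 = 65, x0_2 = 20, y0_2 = 170, x1_2 = 55, y1_2 = 280, cx_3 = 185, cy_3 = 140, r_3 = 60, cx_4 = 125, cy_4 = 40, r_4 = 20, x0_5 = 270, y0_5 = 45, x1_5 = 325, y1_5 = 145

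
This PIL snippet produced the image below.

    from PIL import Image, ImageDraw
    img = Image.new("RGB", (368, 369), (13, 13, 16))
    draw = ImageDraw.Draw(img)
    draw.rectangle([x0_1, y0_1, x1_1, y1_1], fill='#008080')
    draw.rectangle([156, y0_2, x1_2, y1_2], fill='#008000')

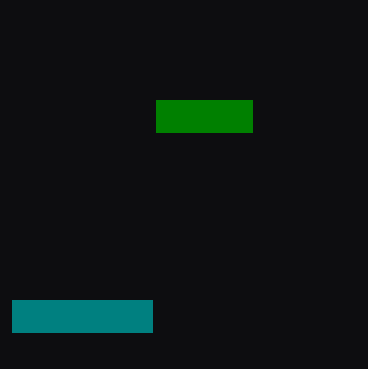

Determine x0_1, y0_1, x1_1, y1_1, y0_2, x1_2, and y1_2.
x0_1 = 12
y0_1 = 300
x1_1 = 152
y1_1 = 332
y0_2 = 100
x1_2 = 252
y1_2 = 132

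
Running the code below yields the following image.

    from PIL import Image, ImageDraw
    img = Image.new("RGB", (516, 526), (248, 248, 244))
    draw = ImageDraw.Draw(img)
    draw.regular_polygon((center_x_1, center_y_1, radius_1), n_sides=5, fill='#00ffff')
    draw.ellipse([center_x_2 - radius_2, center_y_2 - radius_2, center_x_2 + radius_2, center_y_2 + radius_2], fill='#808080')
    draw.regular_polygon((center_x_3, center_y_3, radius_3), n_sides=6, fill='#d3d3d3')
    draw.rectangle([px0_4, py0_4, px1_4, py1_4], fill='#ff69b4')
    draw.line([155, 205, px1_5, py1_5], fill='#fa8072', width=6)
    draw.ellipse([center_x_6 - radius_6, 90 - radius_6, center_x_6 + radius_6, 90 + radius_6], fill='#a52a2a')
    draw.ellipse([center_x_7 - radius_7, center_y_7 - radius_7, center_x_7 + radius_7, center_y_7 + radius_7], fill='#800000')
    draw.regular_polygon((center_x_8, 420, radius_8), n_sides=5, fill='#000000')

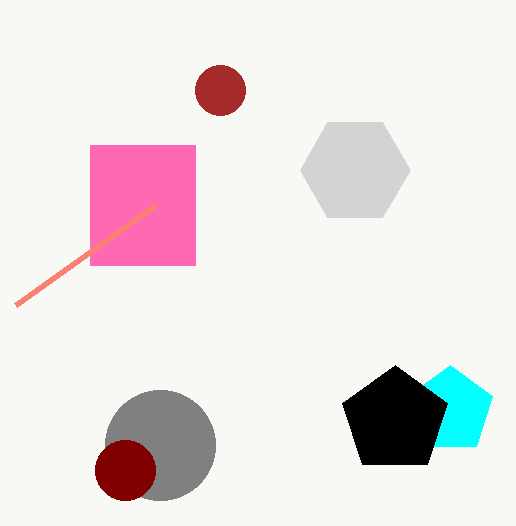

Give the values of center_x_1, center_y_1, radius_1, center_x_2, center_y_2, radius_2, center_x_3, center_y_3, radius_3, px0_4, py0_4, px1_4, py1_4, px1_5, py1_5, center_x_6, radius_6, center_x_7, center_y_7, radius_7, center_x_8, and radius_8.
center_x_1 = 450, center_y_1 = 410, radius_1 = 45, center_x_2 = 160, center_y_2 = 445, radius_2 = 55, center_x_3 = 355, center_y_3 = 170, radius_3 = 55, px0_4 = 90, py0_4 = 145, px1_4 = 195, py1_4 = 265, px1_5 = 15, py1_5 = 305, center_x_6 = 220, radius_6 = 25, center_x_7 = 125, center_y_7 = 470, radius_7 = 30, center_x_8 = 395, radius_8 = 55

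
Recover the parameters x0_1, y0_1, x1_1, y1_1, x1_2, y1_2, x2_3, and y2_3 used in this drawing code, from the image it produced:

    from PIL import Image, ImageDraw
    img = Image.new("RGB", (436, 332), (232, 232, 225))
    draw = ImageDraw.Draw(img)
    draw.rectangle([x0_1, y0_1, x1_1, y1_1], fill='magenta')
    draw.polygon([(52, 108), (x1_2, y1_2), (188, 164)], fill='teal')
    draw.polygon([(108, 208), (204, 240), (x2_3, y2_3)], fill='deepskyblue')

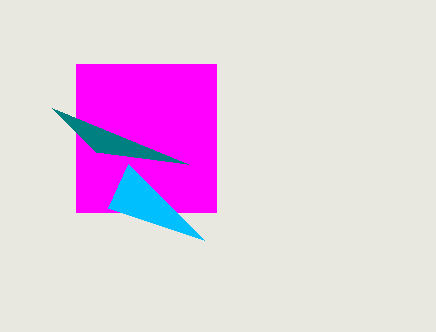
x0_1 = 76; y0_1 = 64; x1_1 = 216; y1_1 = 212; x1_2 = 96; y1_2 = 152; x2_3 = 128; y2_3 = 164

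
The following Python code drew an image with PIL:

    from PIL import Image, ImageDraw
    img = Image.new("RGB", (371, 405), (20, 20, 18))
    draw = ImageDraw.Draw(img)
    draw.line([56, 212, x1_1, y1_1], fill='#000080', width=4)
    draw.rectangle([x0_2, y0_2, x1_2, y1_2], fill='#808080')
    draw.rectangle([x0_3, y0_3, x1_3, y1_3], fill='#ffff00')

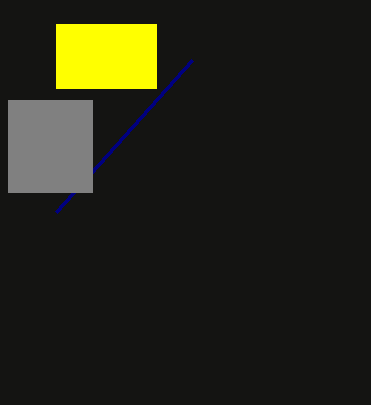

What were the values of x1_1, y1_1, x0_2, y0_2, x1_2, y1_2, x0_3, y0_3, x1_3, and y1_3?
x1_1 = 192
y1_1 = 60
x0_2 = 8
y0_2 = 100
x1_2 = 92
y1_2 = 192
x0_3 = 56
y0_3 = 24
x1_3 = 156
y1_3 = 88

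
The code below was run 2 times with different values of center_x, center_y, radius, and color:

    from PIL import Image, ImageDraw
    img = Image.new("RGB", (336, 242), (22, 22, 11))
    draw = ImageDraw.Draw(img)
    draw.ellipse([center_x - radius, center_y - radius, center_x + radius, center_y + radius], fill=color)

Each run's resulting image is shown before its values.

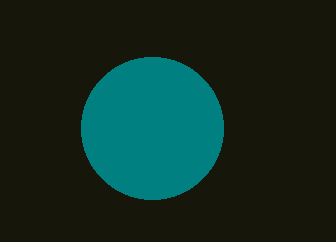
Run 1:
center_x = 152, center_y = 128, radius = 71, color = 'teal'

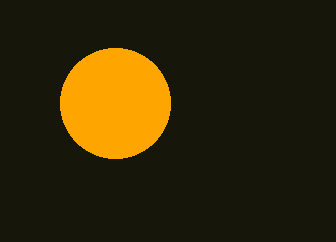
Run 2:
center_x = 115, center_y = 103, radius = 55, color = 'orange'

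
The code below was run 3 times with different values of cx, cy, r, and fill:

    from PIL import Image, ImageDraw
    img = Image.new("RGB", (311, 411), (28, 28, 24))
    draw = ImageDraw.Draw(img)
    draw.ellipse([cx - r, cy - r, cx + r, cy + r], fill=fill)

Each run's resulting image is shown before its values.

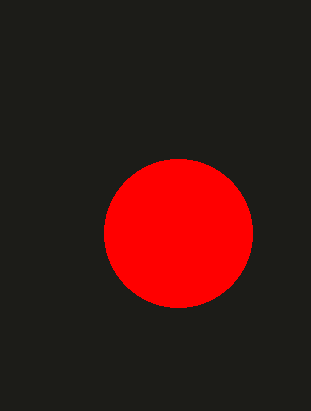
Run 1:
cx = 178; cy = 233; r = 74; fill = 'red'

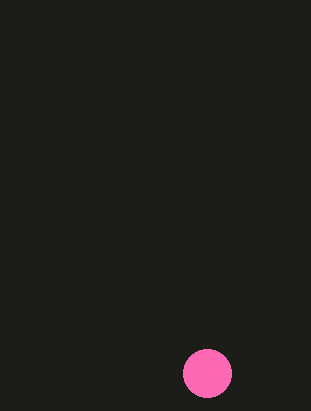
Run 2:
cx = 207, cy = 373, r = 24, fill = 'hotpink'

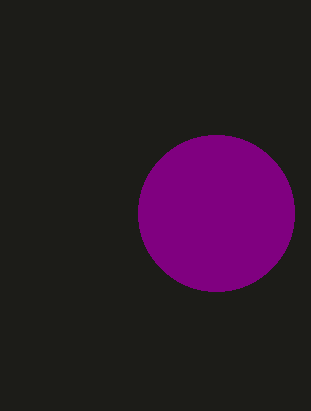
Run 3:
cx = 216
cy = 213
r = 78
fill = 'purple'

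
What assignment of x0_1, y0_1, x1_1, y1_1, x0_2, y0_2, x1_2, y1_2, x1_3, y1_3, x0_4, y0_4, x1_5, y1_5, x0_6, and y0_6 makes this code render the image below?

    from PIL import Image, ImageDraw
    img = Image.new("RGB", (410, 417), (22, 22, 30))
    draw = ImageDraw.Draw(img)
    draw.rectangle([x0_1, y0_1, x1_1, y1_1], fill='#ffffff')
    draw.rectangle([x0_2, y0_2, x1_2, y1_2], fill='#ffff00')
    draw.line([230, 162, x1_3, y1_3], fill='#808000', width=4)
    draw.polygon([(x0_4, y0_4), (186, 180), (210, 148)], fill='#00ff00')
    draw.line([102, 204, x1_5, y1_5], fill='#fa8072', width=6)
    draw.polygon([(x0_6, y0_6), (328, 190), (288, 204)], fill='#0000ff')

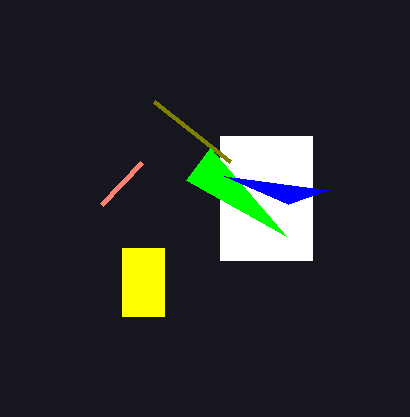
x0_1 = 220; y0_1 = 136; x1_1 = 312; y1_1 = 260; x0_2 = 122; y0_2 = 248; x1_2 = 164; y1_2 = 316; x1_3 = 154; y1_3 = 102; x0_4 = 286; y0_4 = 236; x1_5 = 142; y1_5 = 162; x0_6 = 224; y0_6 = 176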